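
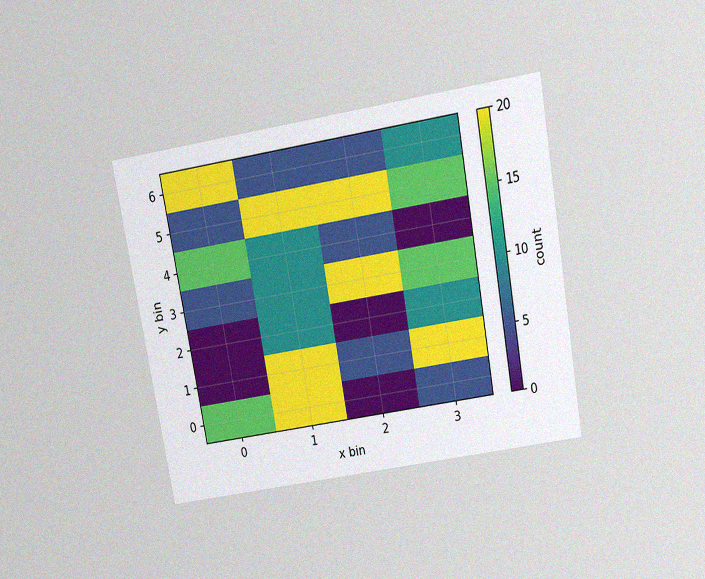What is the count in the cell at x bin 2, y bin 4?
The chart is tilted about 10° counter-clockwise and viewed slightly from above, with some photo noise. Matching the cell (2, 4) against the colorbar gives 5.

5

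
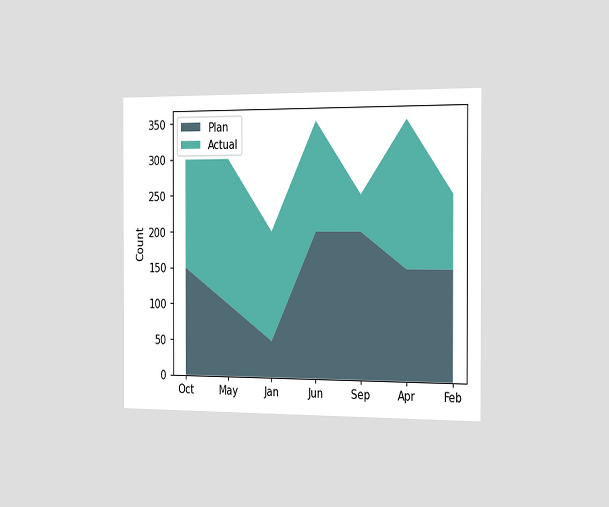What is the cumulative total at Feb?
250

The chart is viewed slightly from the right. The stacked total at Feb reaches 250.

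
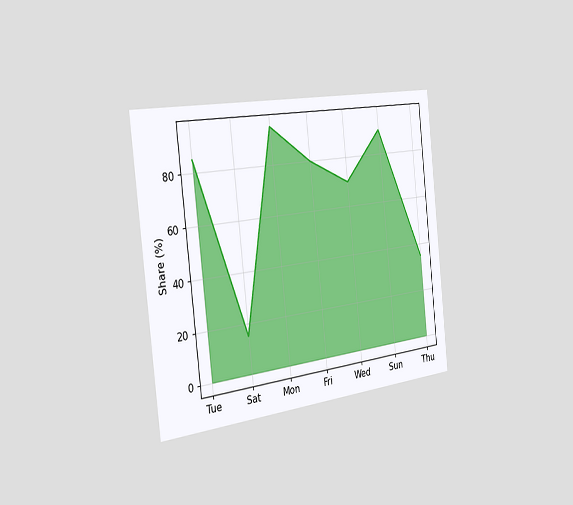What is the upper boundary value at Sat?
The chart is tilted about 6° counter-clockwise and viewed slightly from the left. At Sat the upper boundary is at 15%.

15%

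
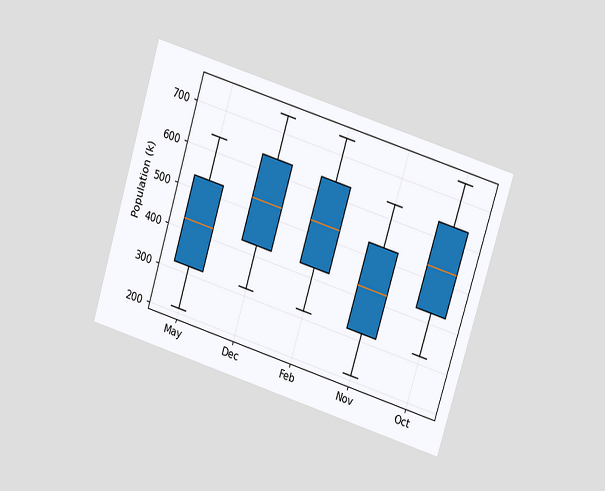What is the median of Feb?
The chart is tilted about 17° clockwise and viewed at a slight angle. The median line in the Feb box sits at 530k.

530k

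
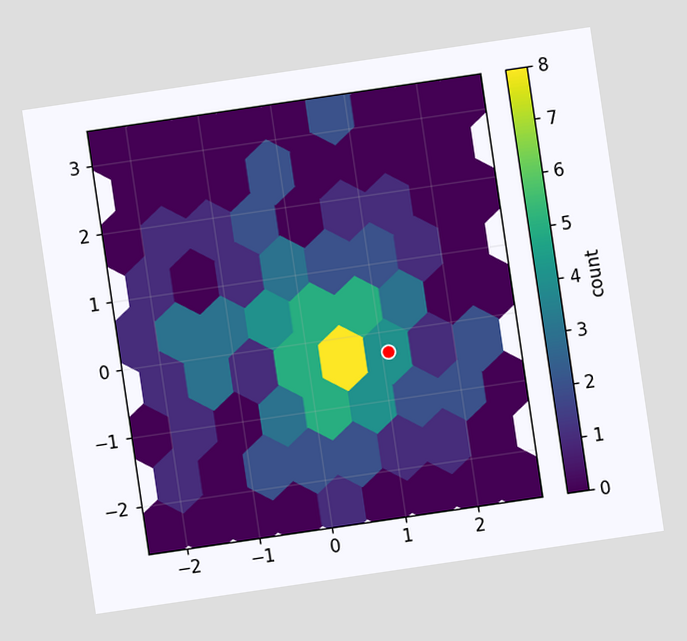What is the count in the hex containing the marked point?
4

The chart is tilted about 8° counter-clockwise. The marked hex reads 4 on the colorbar.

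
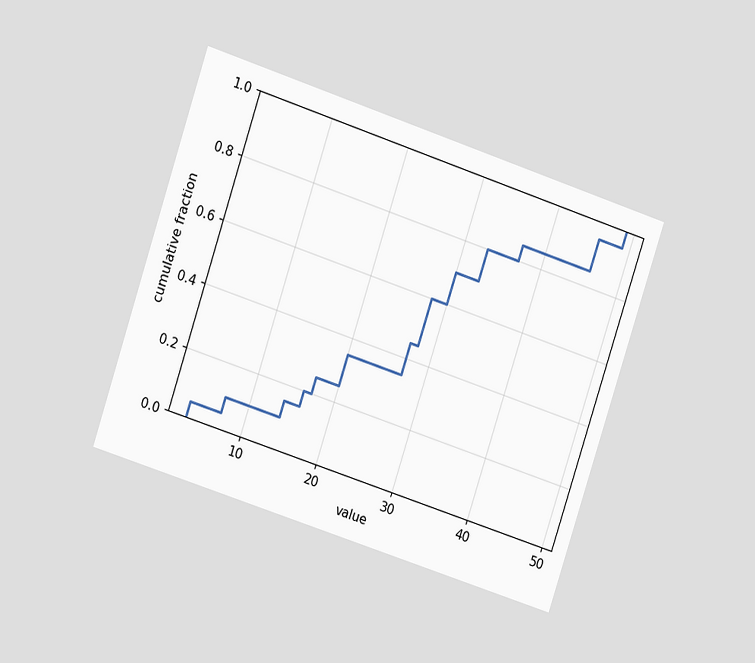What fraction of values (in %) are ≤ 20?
35%

The chart is tilted about 18° clockwise and viewed at a slight angle. At x=20 the ECDF step is at 35%.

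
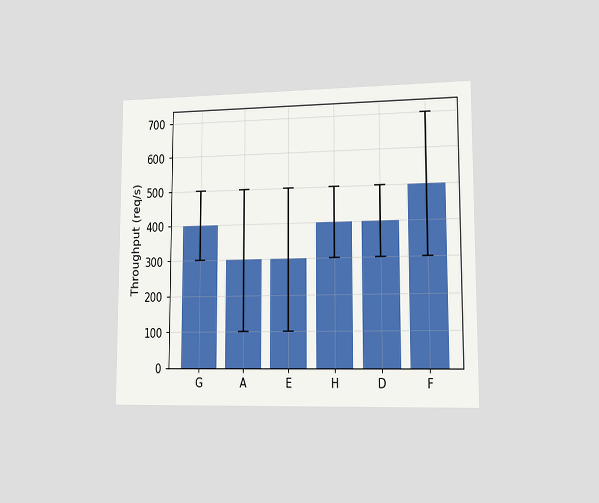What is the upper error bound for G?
500req/s

The chart is viewed slightly from the right. The G bar's upper whisker reaches 500req/s.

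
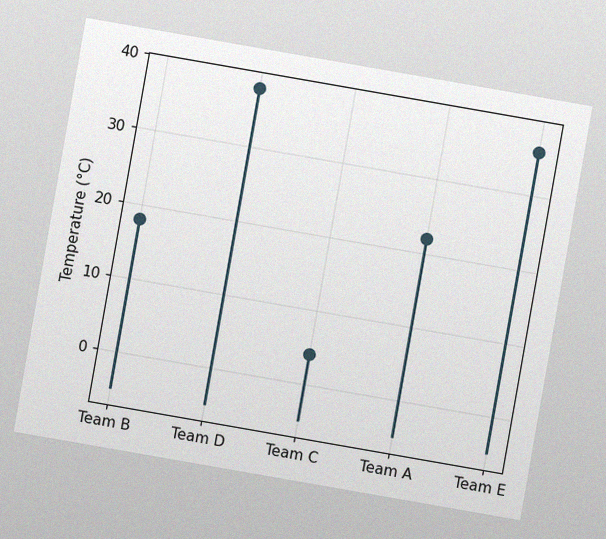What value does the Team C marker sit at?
4°C

The chart is tilted about 10° clockwise, with some photo noise. The Team C marker sits at 4°C.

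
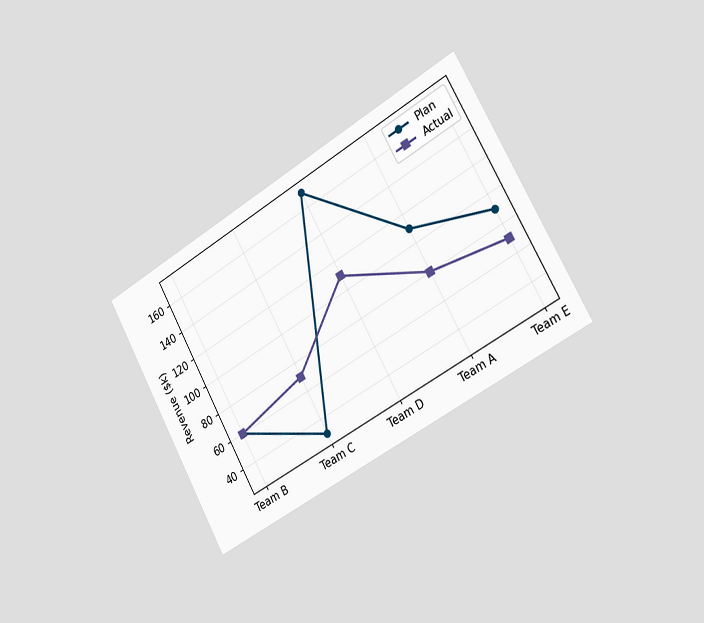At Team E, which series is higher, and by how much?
Plan, by $20k

The chart is tilted about 29° counter-clockwise and viewed slightly from the right. At Team E, Plan sits above the other line by $20k.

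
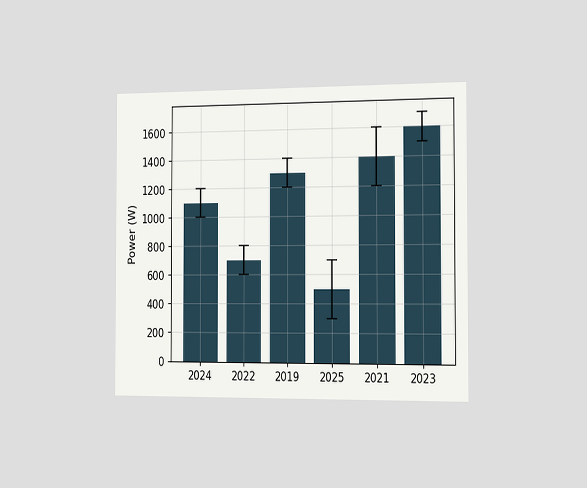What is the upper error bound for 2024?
1200W

The chart is viewed slightly from the right. The 2024 bar's upper whisker reaches 1200W.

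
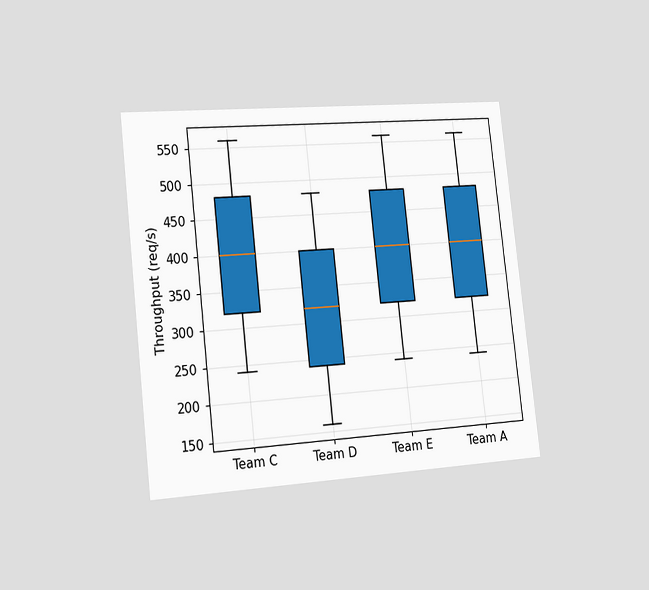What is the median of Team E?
400req/s

The chart is tilted about 6° counter-clockwise and viewed slightly from the left. The median line in the Team E box sits at 400req/s.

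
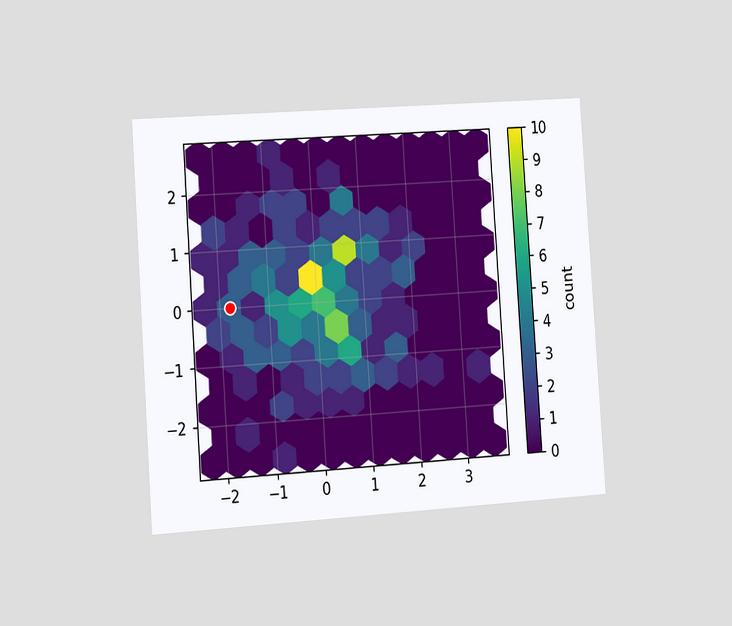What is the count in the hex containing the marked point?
The chart is tilted about 4° counter-clockwise and viewed slightly from the left. The marked hex reads 3 on the colorbar.

3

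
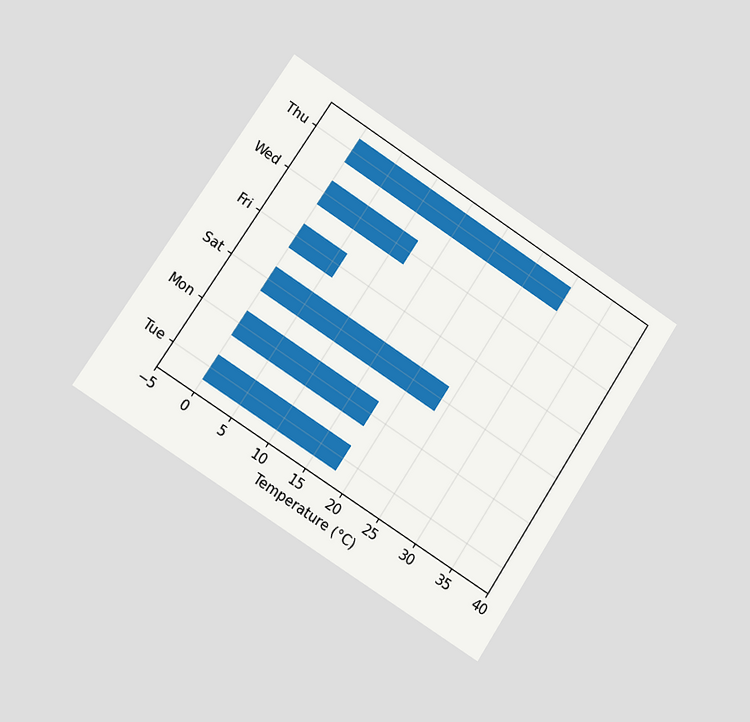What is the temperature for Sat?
The chart is tilted about 33° clockwise and viewed at a slight angle. Reading along the chart's x-axis, the Sat bar reaches 24°C.

24°C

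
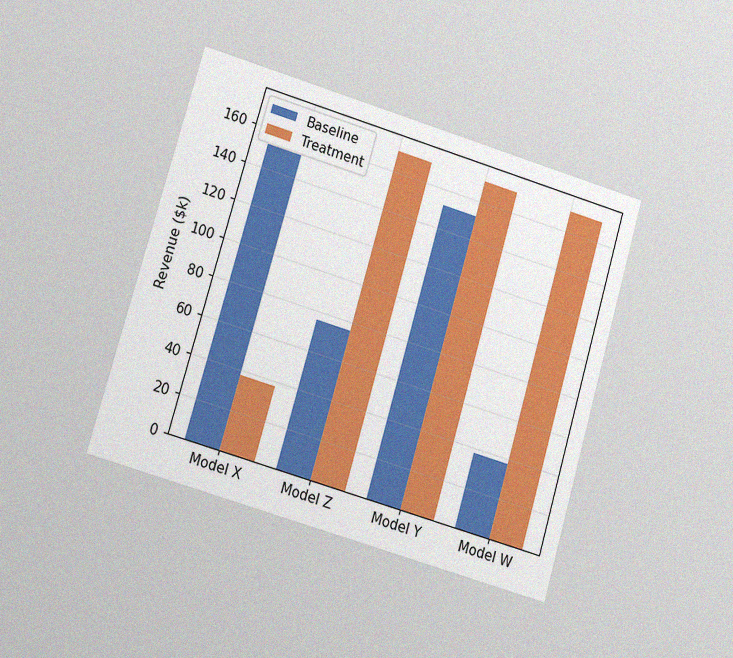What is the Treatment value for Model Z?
The chart is tilted about 16° clockwise and viewed at a slight angle, with some photo noise. The Treatment bar at Model Z reaches $171k on the y-axis.

$171k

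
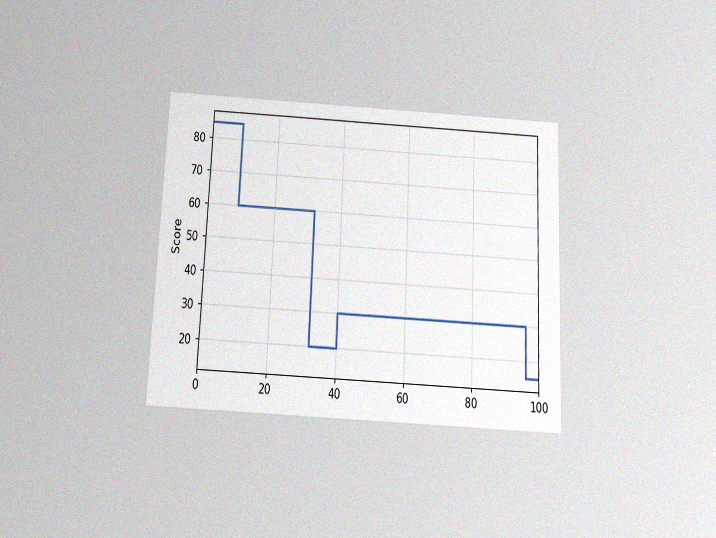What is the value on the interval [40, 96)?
The chart is tilted about 3° clockwise and viewed slightly from below, with some photo noise. On [40, 96) the step sits at 30.

30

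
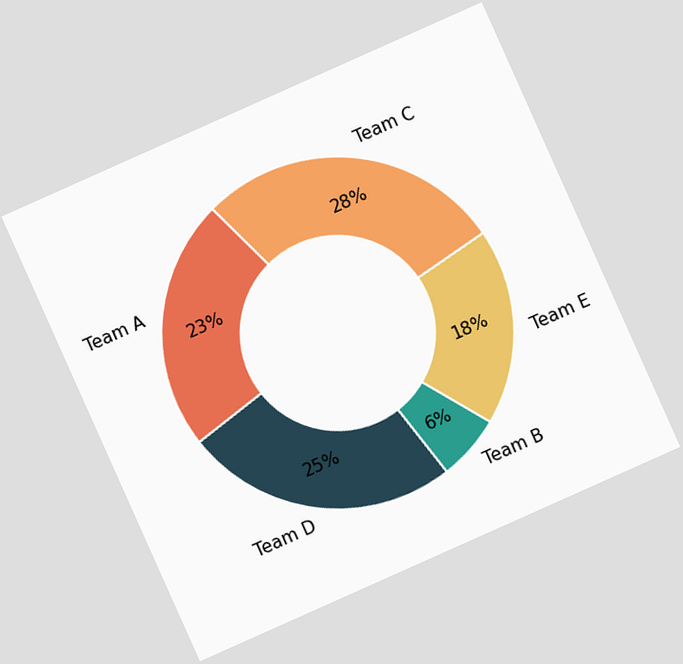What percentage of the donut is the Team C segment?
28%

The chart is tilted about 24° counter-clockwise. The Team C segment takes up 28% of the ring.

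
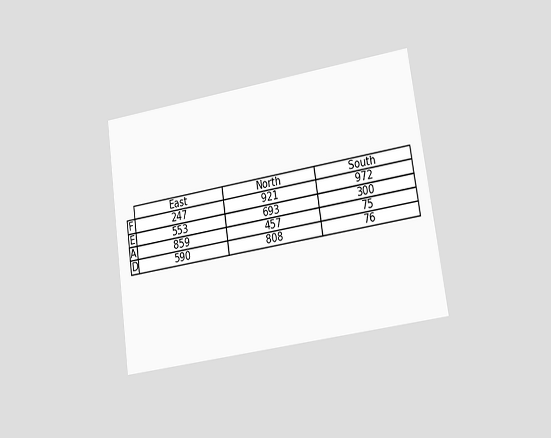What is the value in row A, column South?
The chart is tilted about 8° counter-clockwise and viewed at a slight angle. The (A, South) cell reads 75.

75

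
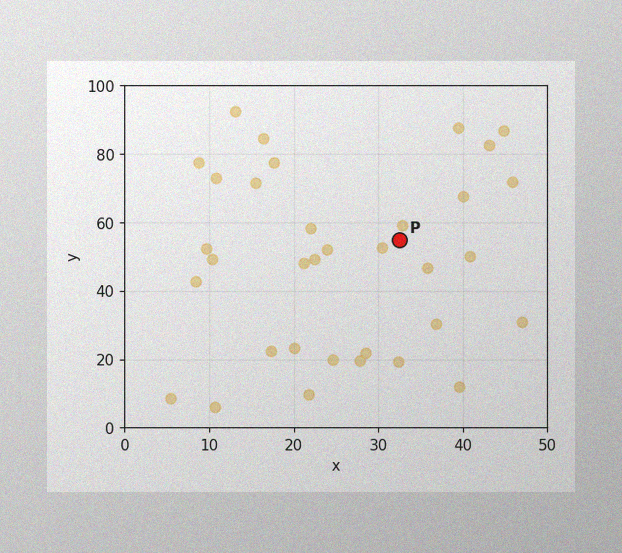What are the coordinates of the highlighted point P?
(32.5, 55)

The image has some photo noise and uneven lighting. Following the gridlines from P to each axis, P sits at (32.5, 55).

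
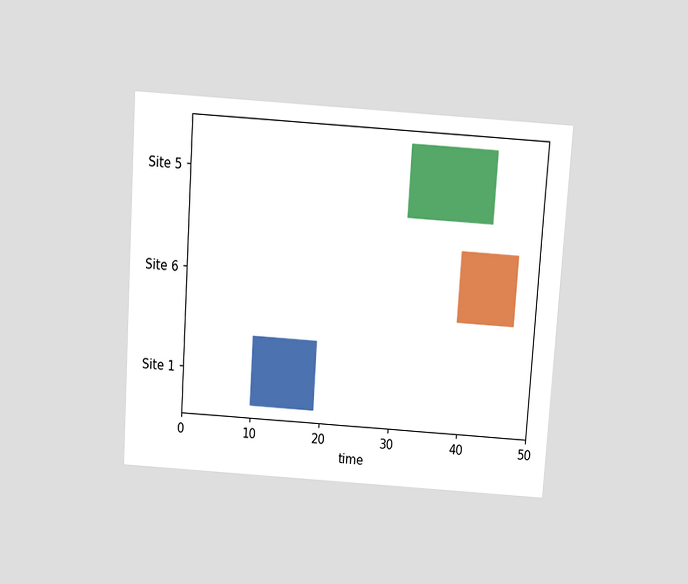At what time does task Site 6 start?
The chart is tilted about 4° clockwise and viewed slightly from above. The Site 6 bar begins at t=39.

39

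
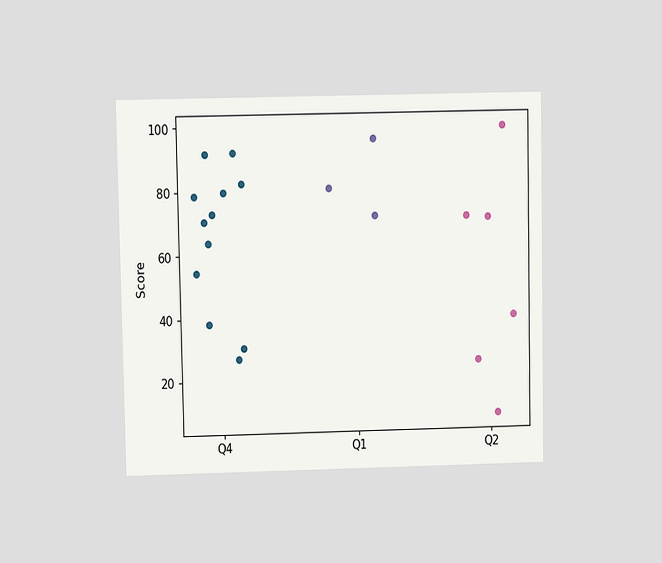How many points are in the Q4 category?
12

The chart is viewed at a slight angle. Counting the markers in the Q4 column gives 12.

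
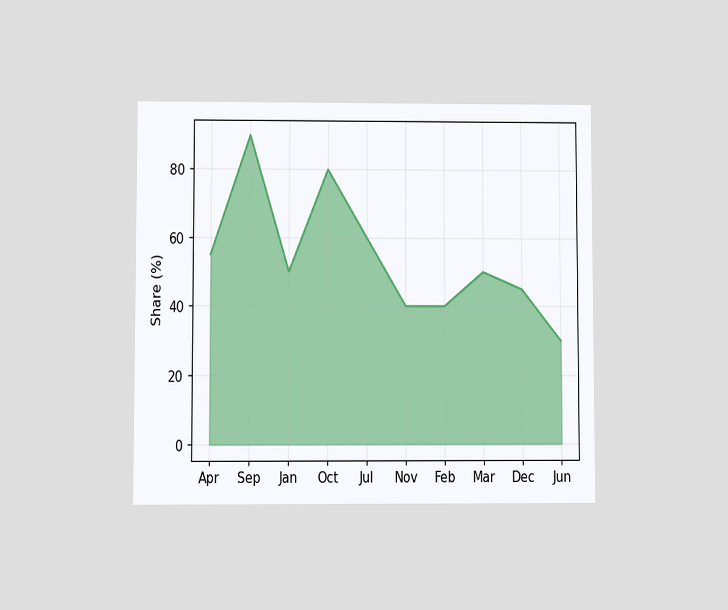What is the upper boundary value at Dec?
45%

The chart is viewed at a slight angle. At Dec the upper boundary is at 45%.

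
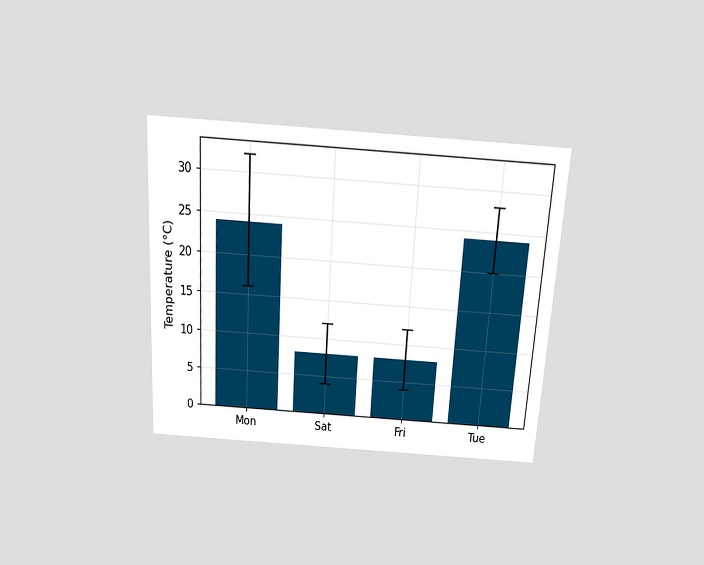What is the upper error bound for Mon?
32°C

The chart is tilted about 3° clockwise and viewed slightly from above. The Mon bar's upper whisker reaches 32°C.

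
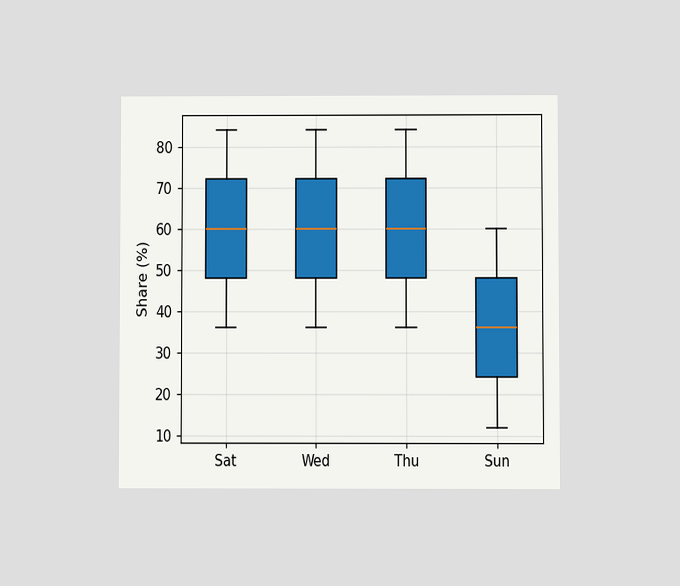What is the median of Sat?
60%

The chart is viewed at a slight angle. The median line in the Sat box sits at 60%.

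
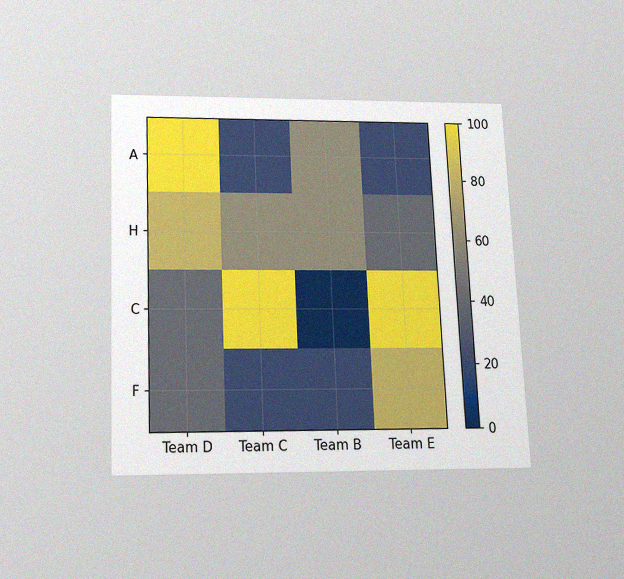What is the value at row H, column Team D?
The chart is tilted about 3° counter-clockwise and viewed slightly from below, with some photo noise. Matching cell (H, Team D) against the colorbar gives 80.

80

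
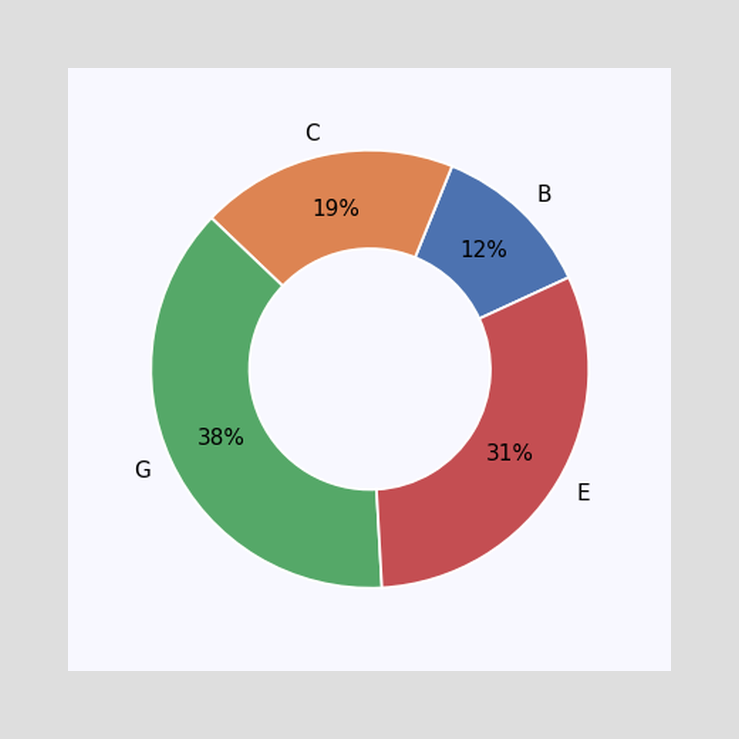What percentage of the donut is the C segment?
The C segment takes up 19% of the ring.

19%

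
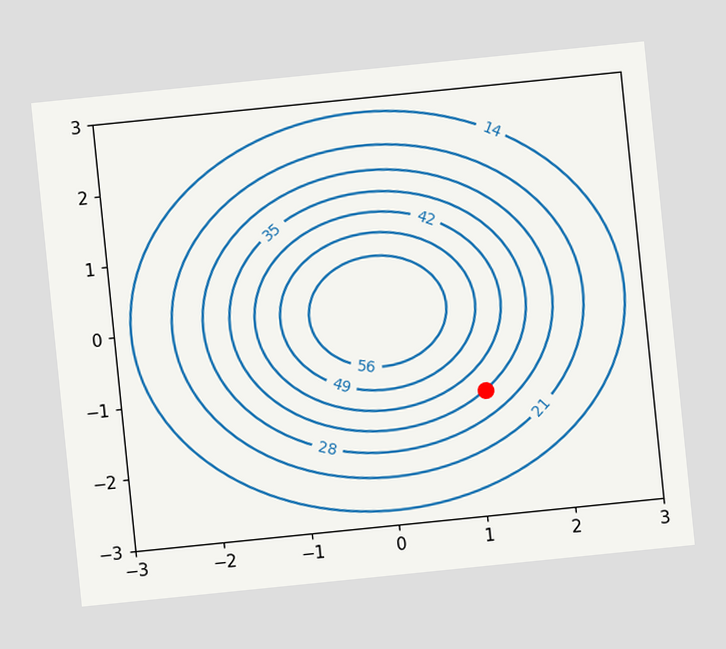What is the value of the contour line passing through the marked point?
35

The chart is tilted about 6° counter-clockwise. The marked point sits on the contour labelled 35.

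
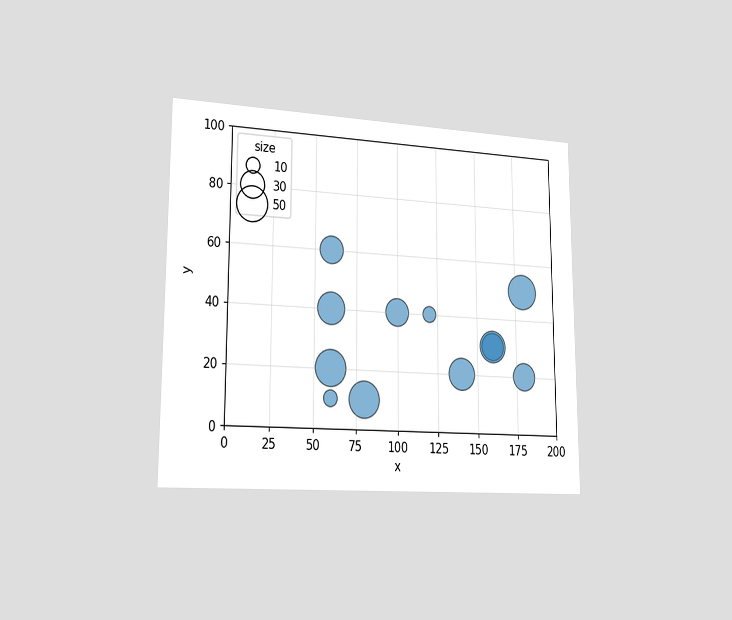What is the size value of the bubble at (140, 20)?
40

The chart is viewed slightly from the left. Matching the bubble at (140, 20) against the size legend gives 40.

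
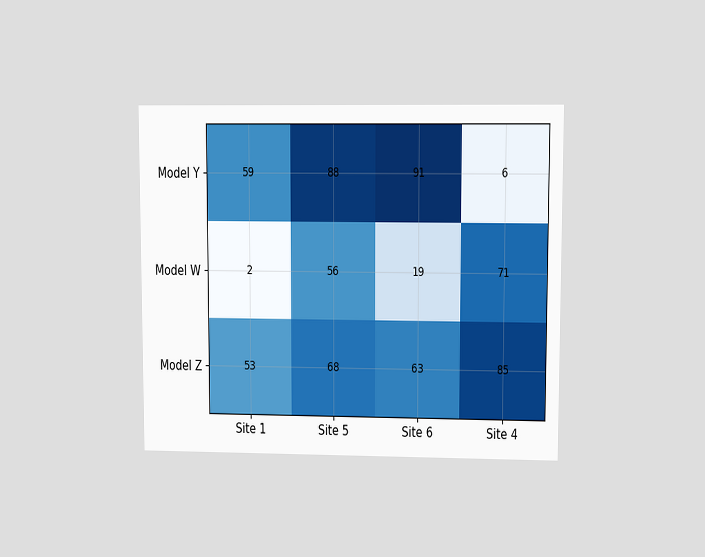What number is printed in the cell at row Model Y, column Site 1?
The chart is viewed at a slight angle. The (Model Y, Site 1) cell reads 59.

59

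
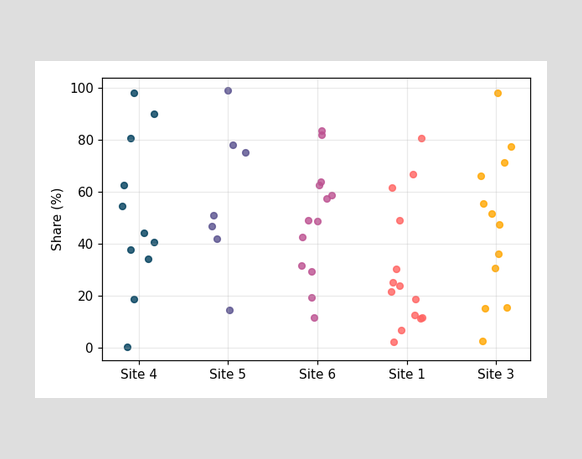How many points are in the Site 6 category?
Counting the markers in the Site 6 column gives 13.

13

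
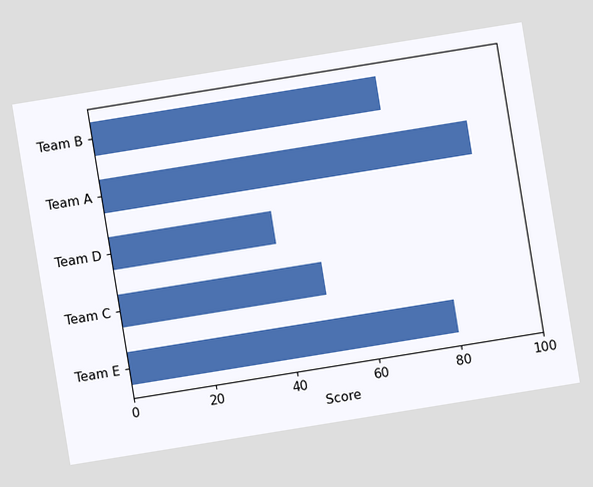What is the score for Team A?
90

The chart is tilted about 9° counter-clockwise. Reading along the chart's x-axis, the Team A bar reaches 90.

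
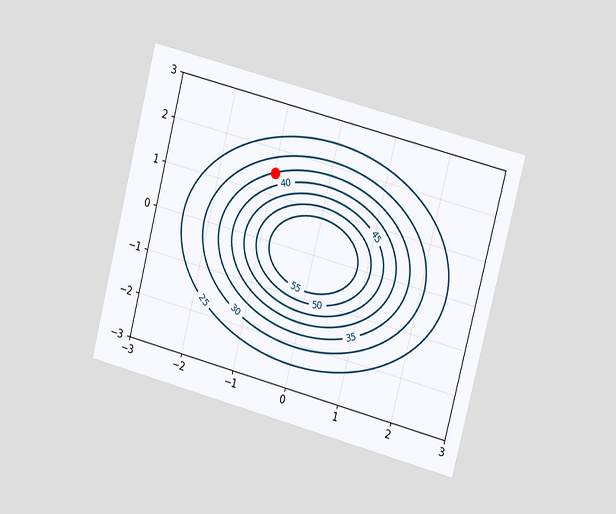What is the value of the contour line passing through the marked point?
35

The chart is tilted about 14° clockwise and viewed slightly from the right. The marked point sits on the contour labelled 35.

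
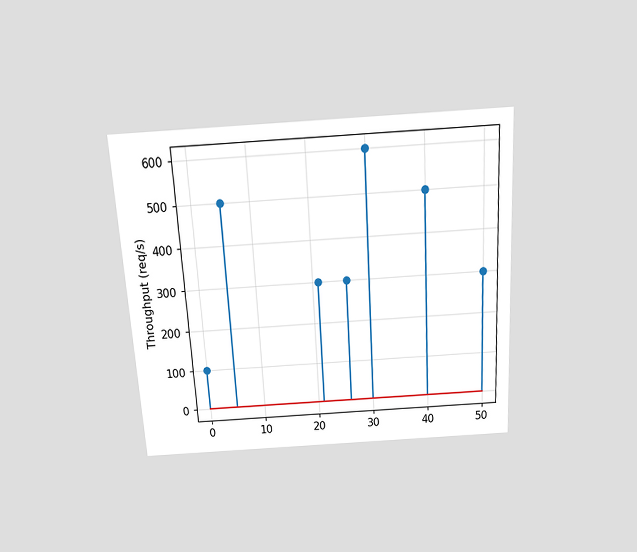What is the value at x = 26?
The chart is tilted about 3° counter-clockwise and viewed slightly from above. The stem at x=26 reaches 300req/s.

300req/s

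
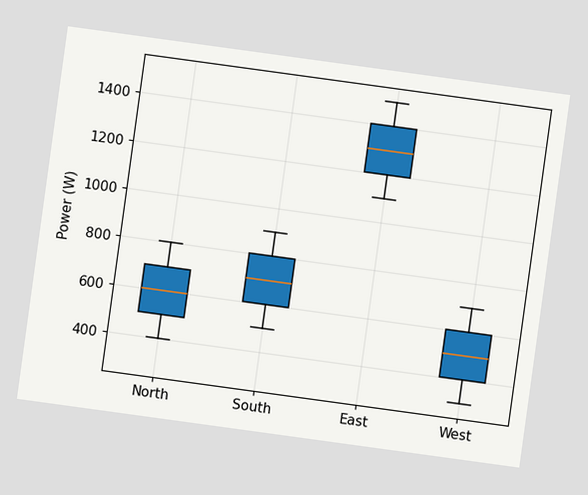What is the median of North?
The chart is tilted about 8° clockwise. The median line in the North box sits at 600W.

600W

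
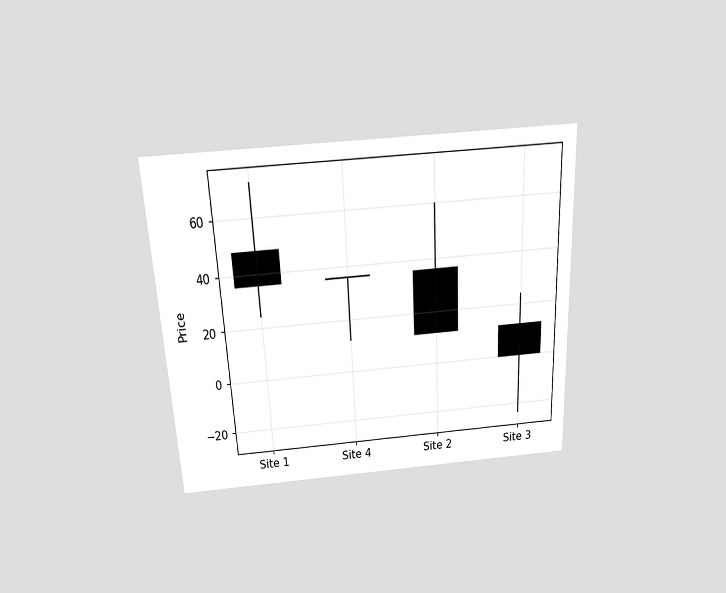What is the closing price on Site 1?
36

The chart is tilted about 3° counter-clockwise and viewed slightly from above. The Site 1 candle closes at 36.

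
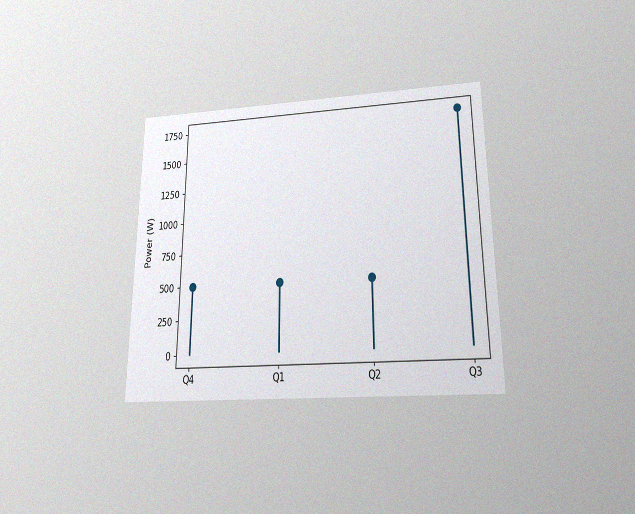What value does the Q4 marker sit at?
500W

The chart is viewed slightly from below, with some photo noise. The Q4 marker sits at 500W.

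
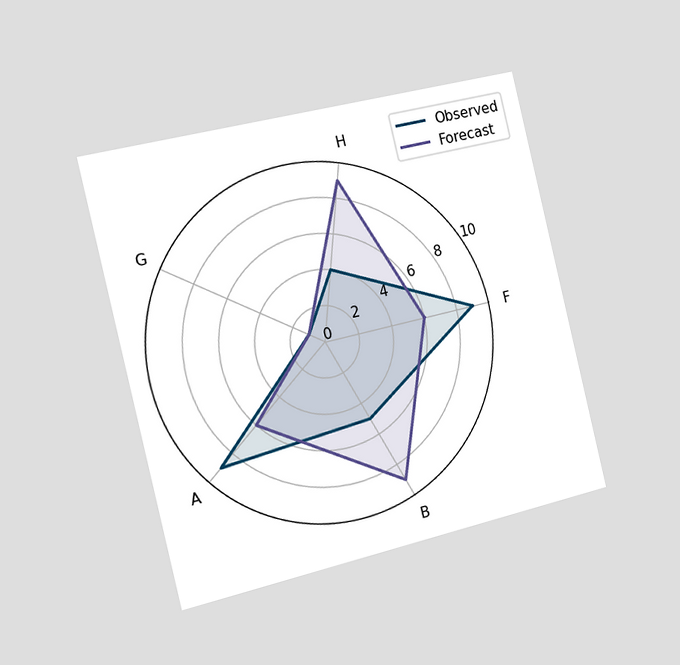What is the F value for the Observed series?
The chart is tilted about 14° counter-clockwise and viewed slightly from the left. On the F axis, Observed reaches 9.

9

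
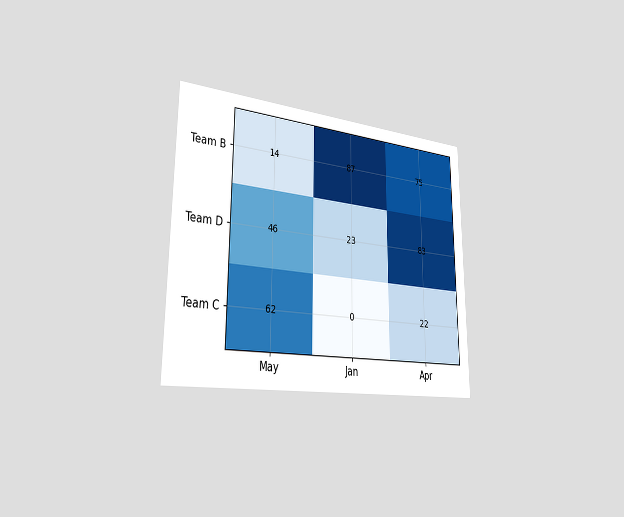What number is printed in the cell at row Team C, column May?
The chart is viewed slightly from the left. The (Team C, May) cell reads 62.

62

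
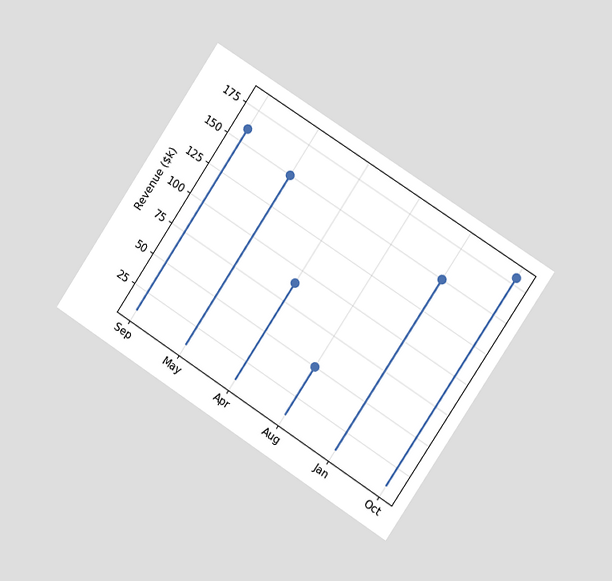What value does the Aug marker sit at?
The chart is tilted about 33° clockwise and viewed slightly from the right. The Aug marker sits at $50k.

$50k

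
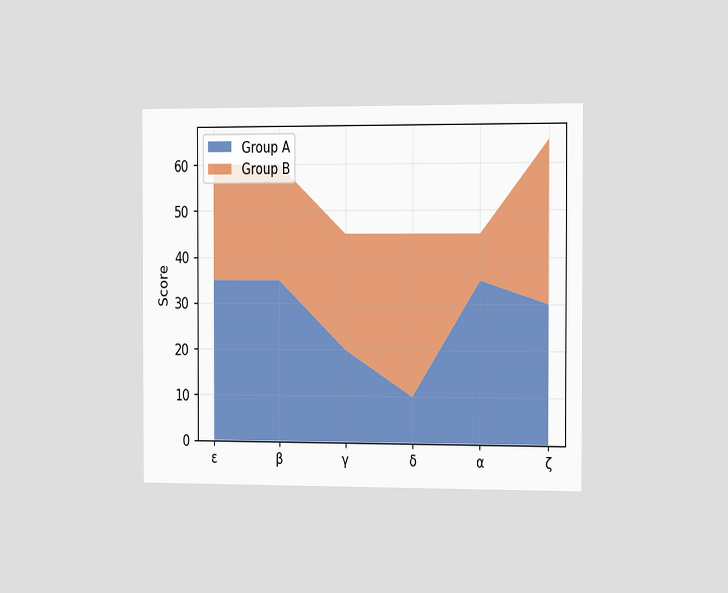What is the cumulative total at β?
The chart is viewed slightly from the right. The stacked total at β reaches 60.

60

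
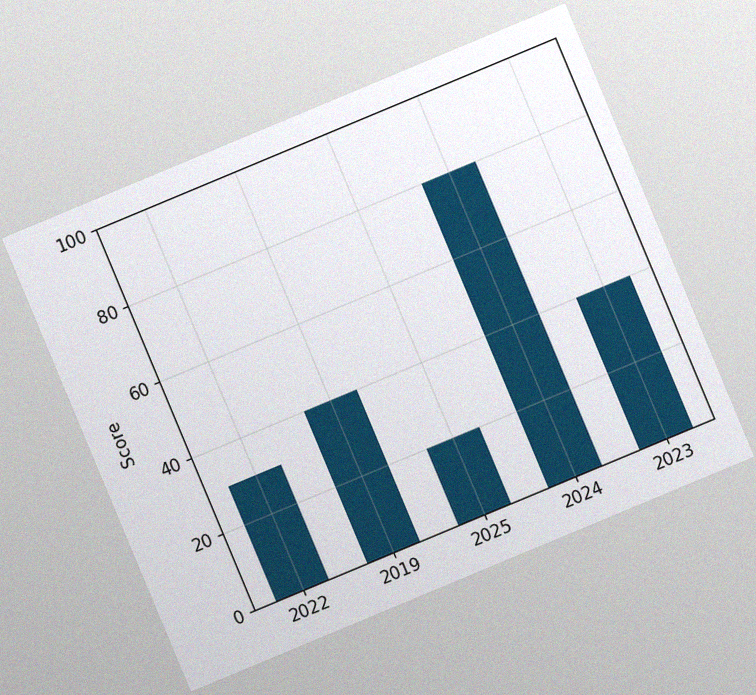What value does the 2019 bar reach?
40

The chart is tilted about 23° counter-clockwise, with some photo noise. Reading along the chart's y-axis, the 2019 bar reaches 40.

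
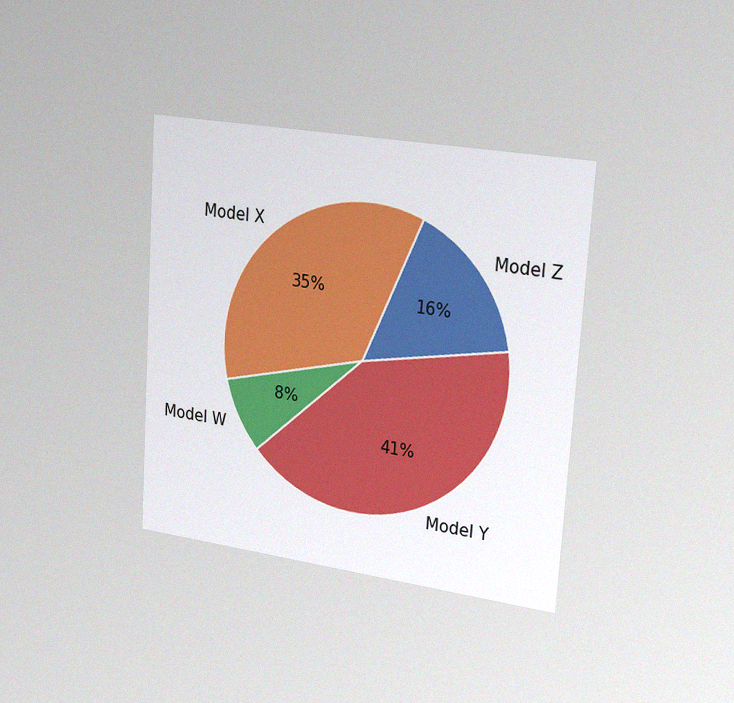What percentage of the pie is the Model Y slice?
The chart is tilted about 4° clockwise and viewed slightly from the right, with some photo noise. The Model Y slice takes up 41% of the pie.

41%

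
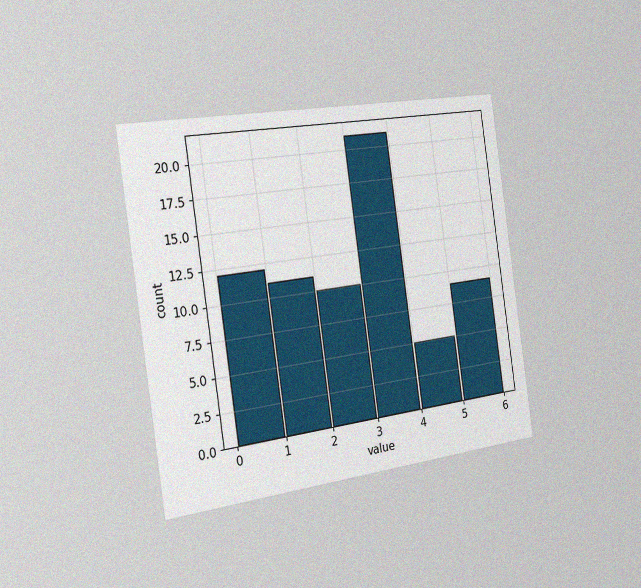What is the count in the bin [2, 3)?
10

The chart is tilted about 8° counter-clockwise and viewed slightly from the left, with some photo noise. The [2, 3) bin has height 10.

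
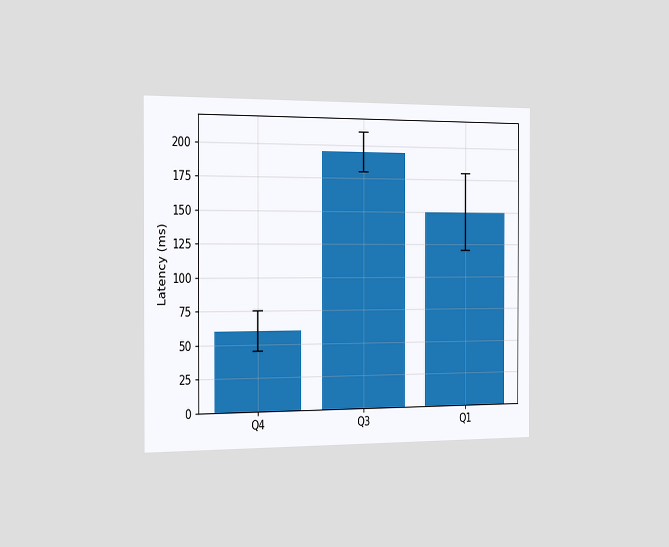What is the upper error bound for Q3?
210ms

The chart is viewed slightly from the left. The Q3 bar's upper whisker reaches 210ms.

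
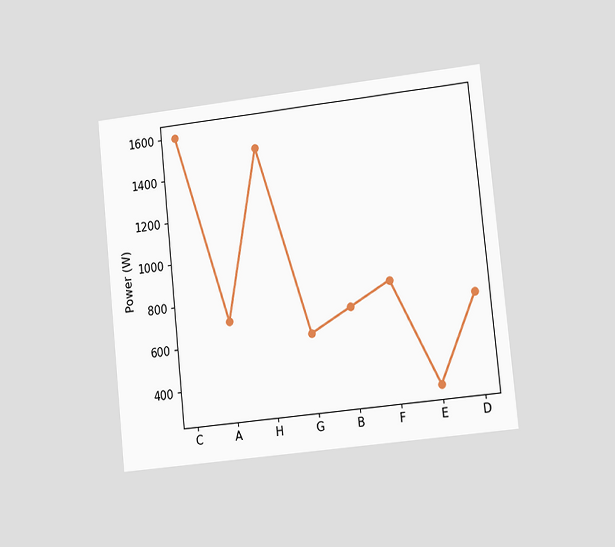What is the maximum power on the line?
The chart is tilted about 6° counter-clockwise and viewed slightly from the right. The highest point is at C, and reading across to the y-axis gives 1600W.

1600W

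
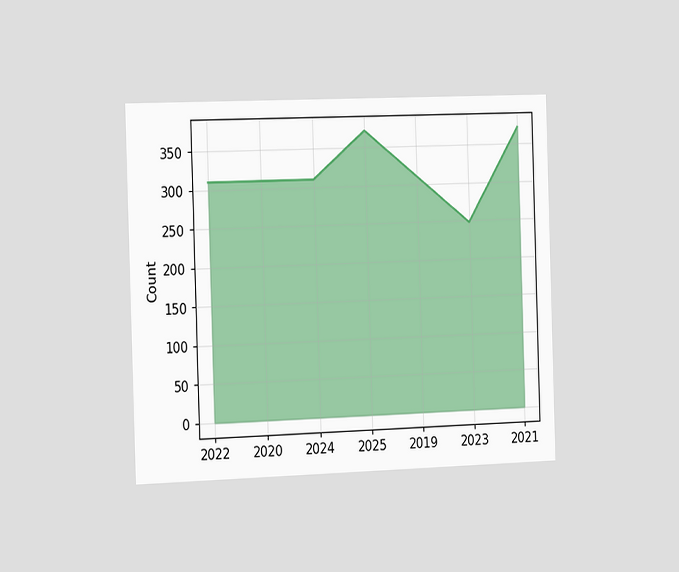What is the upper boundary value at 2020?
The chart is viewed slightly from the left. At 2020 the upper boundary is at 310.

310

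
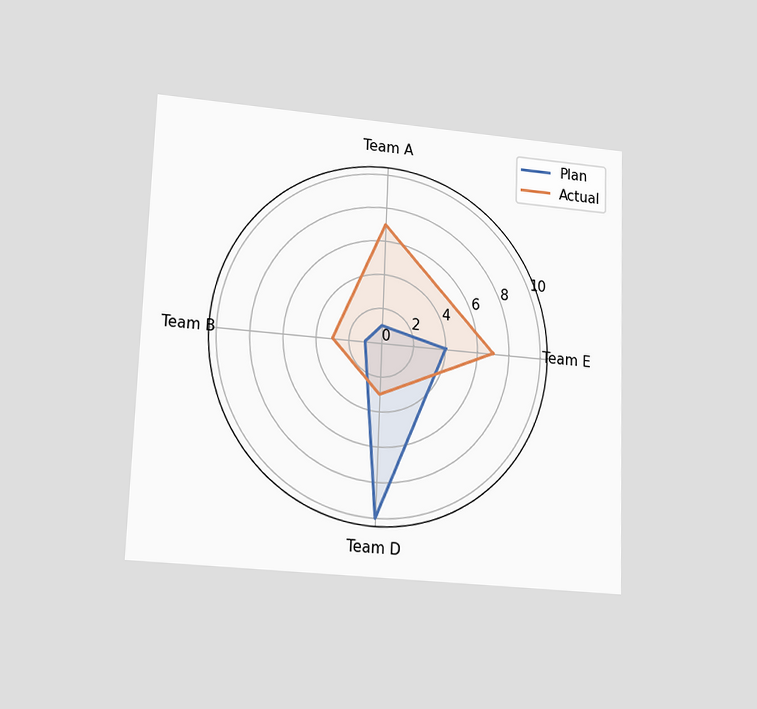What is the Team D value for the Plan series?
10

The chart is tilted about 2° clockwise and viewed at a slight angle. On the Team D axis, Plan reaches 10.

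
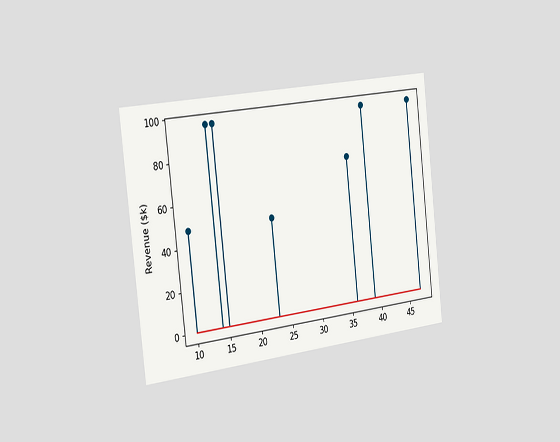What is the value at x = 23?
$48k

The chart is tilted about 6° counter-clockwise and viewed slightly from the left. The stem at x=23 reaches $48k.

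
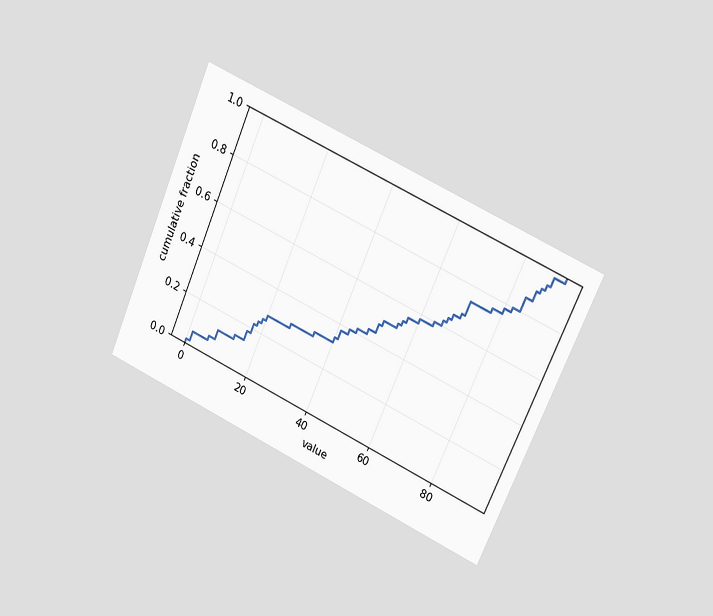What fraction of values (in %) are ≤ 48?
44%

The chart is tilted about 24° clockwise and viewed at a slight angle. At x=48 the ECDF step is at 44%.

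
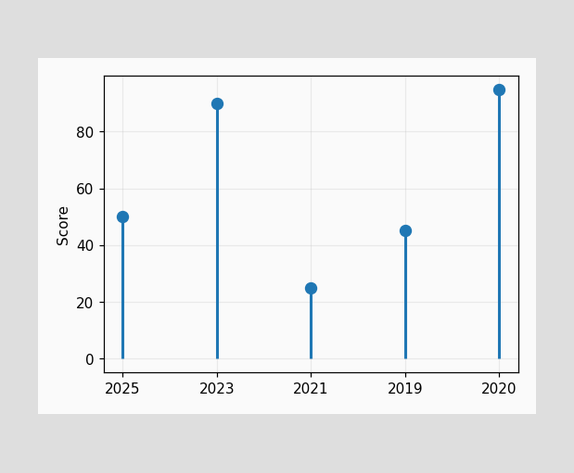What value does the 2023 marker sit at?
The 2023 marker sits at 90.

90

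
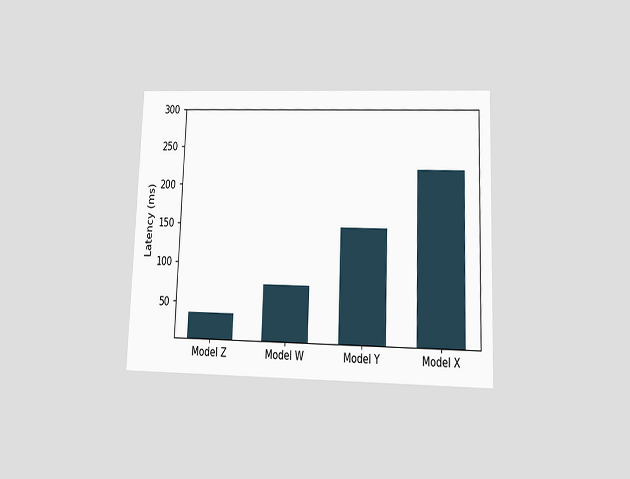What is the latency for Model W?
74ms

The chart is tilted about 2° clockwise and viewed at a slight angle. Reading along the chart's y-axis, the Model W bar reaches 74ms.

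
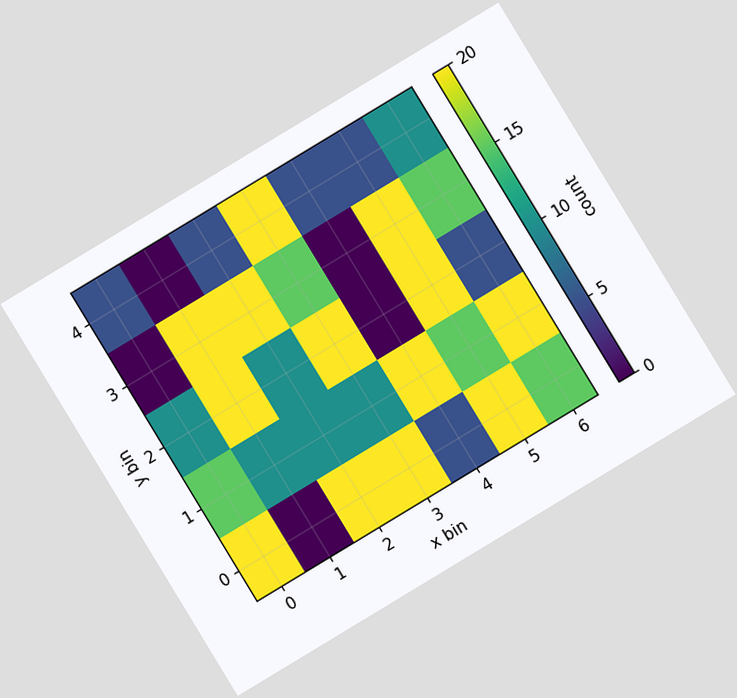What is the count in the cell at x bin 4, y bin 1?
The chart is tilted about 31° counter-clockwise. Matching the cell (4, 1) against the colorbar gives 20.

20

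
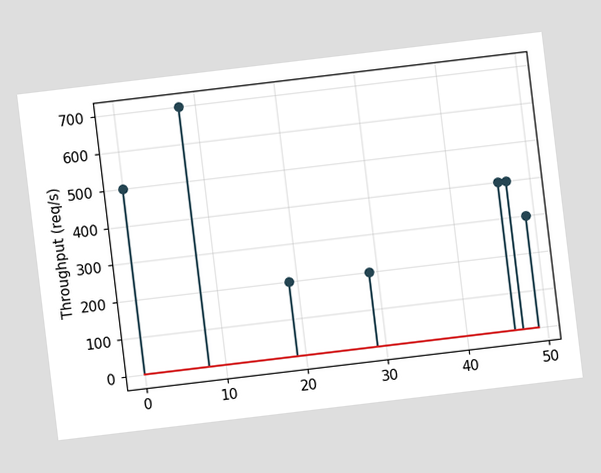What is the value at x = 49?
The chart is tilted about 7° counter-clockwise. The stem at x=49 reaches 300req/s.

300req/s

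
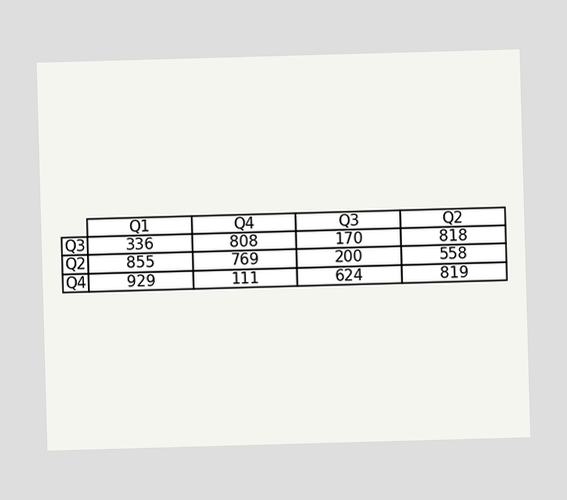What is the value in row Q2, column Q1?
855

The (Q2, Q1) cell reads 855.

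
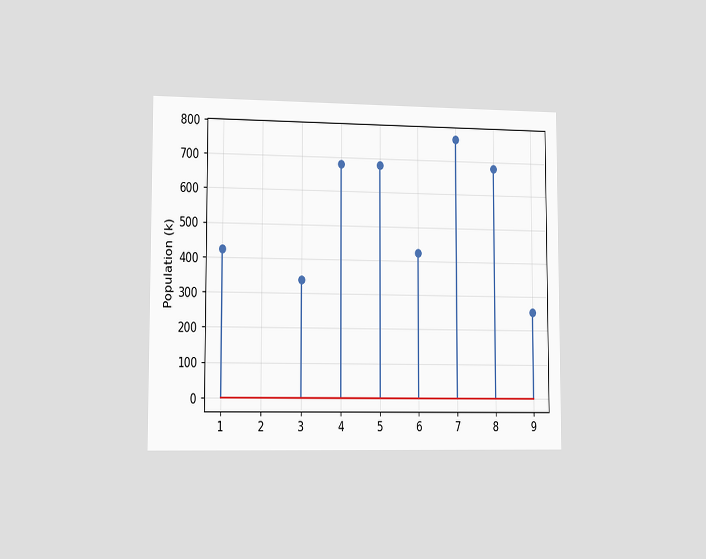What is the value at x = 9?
255k

The chart is viewed slightly from the left. The stem at x=9 reaches 255k.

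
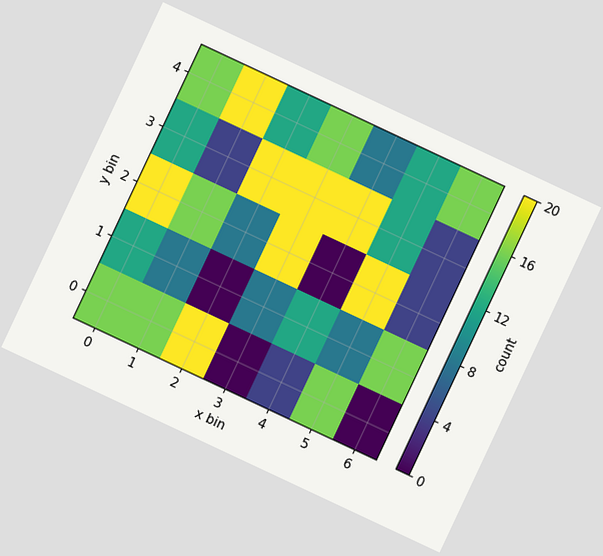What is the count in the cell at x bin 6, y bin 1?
16

The chart is tilted about 25° clockwise. Matching the cell (6, 1) against the colorbar gives 16.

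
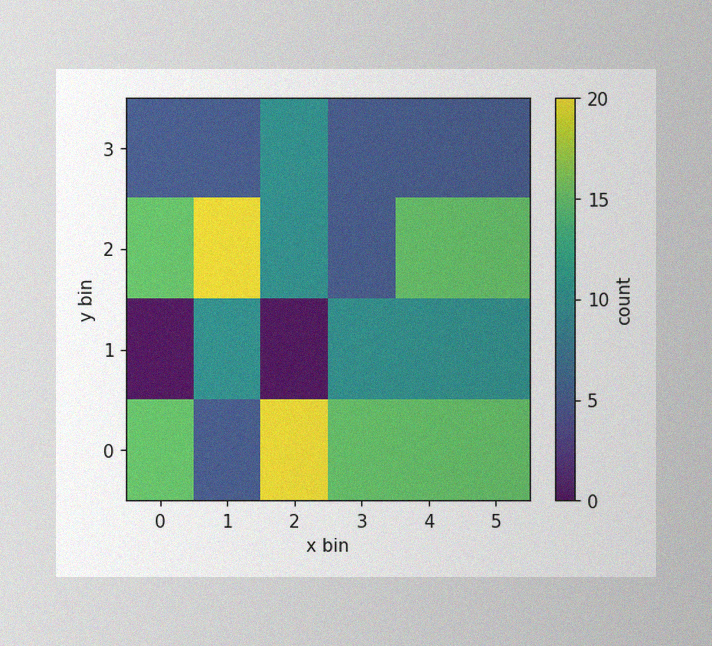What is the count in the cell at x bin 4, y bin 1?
10

The image has some photo noise and uneven lighting. Matching the cell (4, 1) against the colorbar gives 10.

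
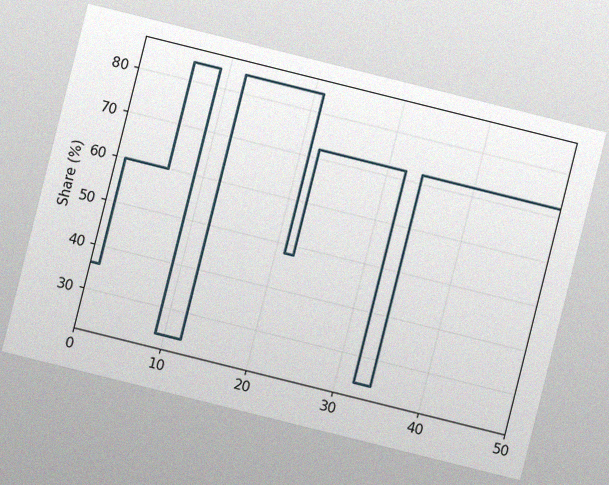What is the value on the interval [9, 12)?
The chart is tilted about 14° clockwise, with some photo noise. On [9, 12) the step sits at 24%.

24%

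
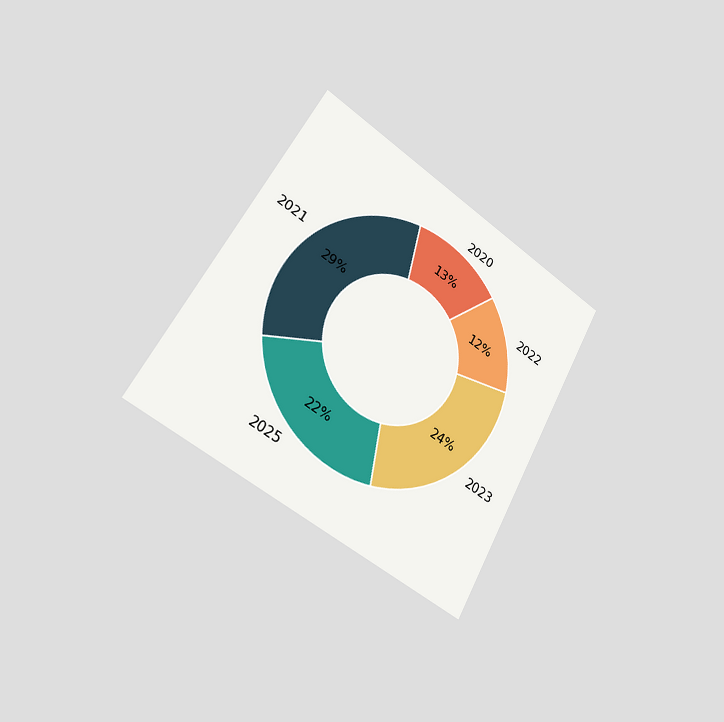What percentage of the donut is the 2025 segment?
22%

The chart is tilted about 30° clockwise and viewed slightly from the left. The 2025 segment takes up 22% of the ring.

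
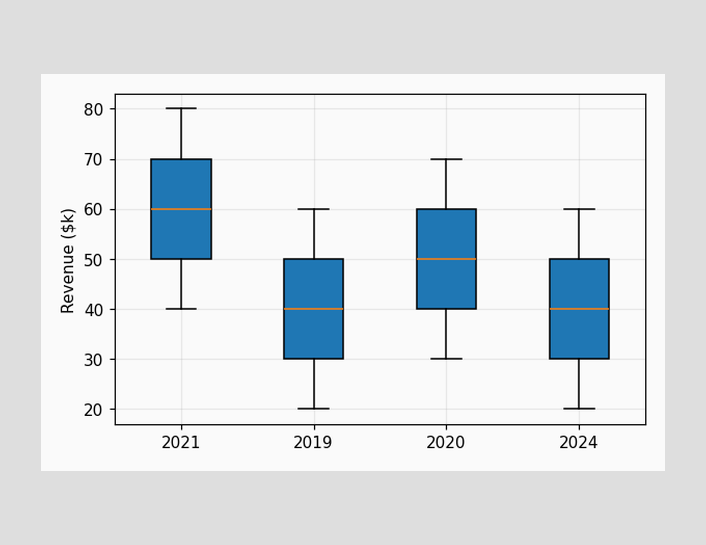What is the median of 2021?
$60k

The median line in the 2021 box sits at $60k.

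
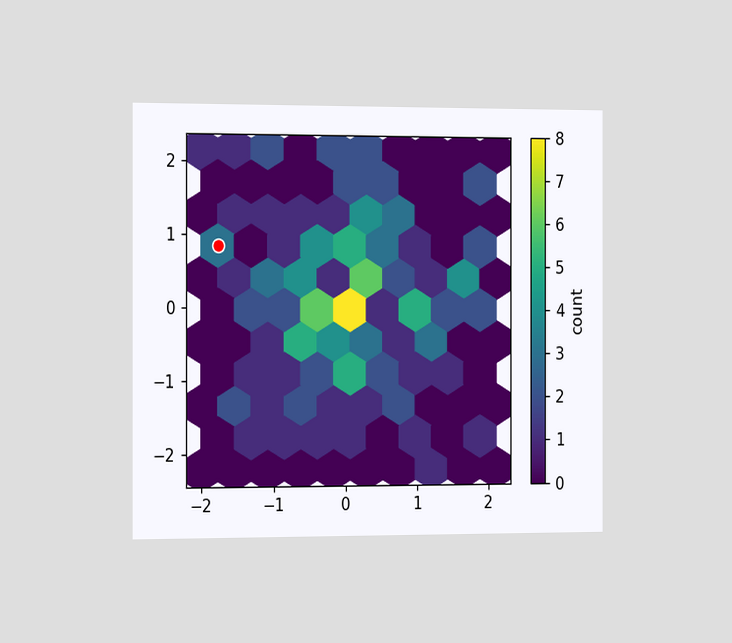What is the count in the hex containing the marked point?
The chart is viewed slightly from the left. The marked hex reads 3 on the colorbar.

3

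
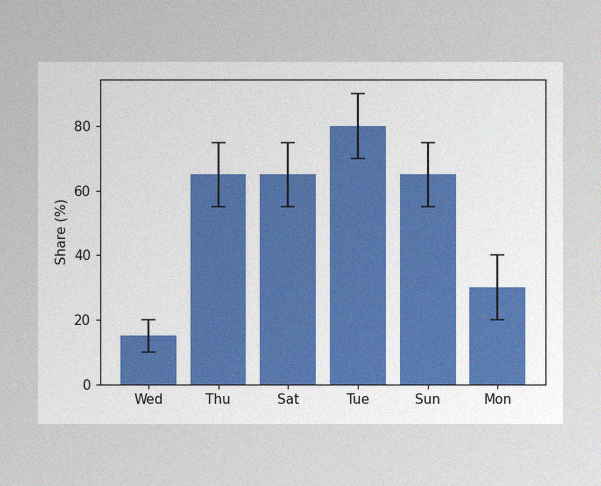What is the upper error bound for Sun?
75%

The image has some photo noise and uneven lighting. The Sun bar's upper whisker reaches 75%.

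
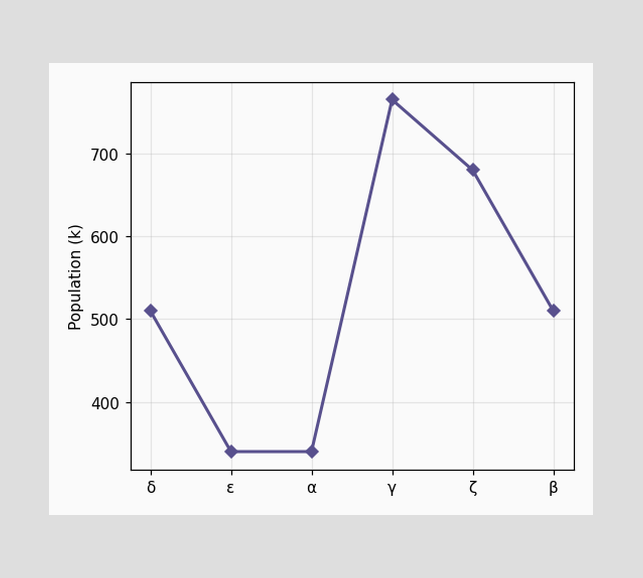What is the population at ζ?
680k

At ζ, the line is at 680k.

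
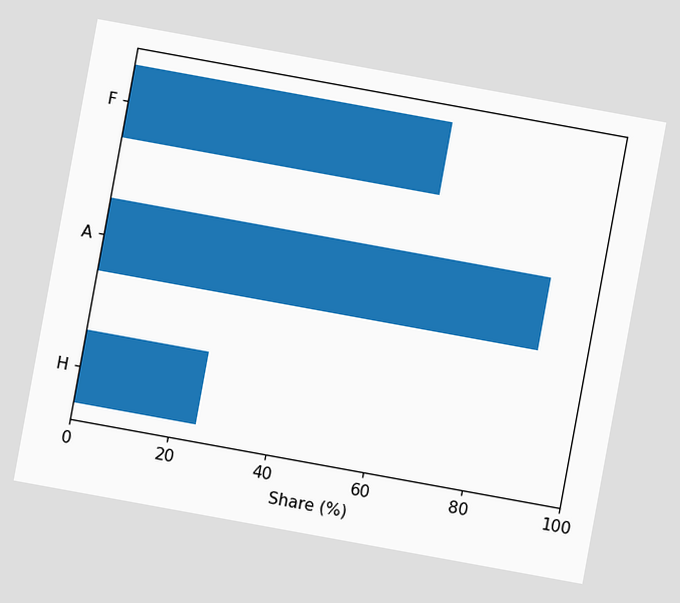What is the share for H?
25%

The chart is tilted about 10° clockwise. Reading along the chart's x-axis, the H bar reaches 25%.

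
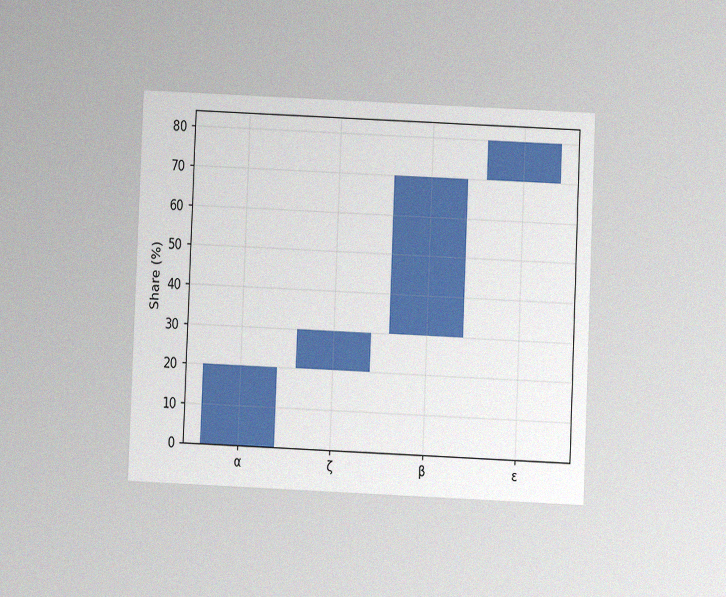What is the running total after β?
The chart is tilted about 2° clockwise and viewed at a slight angle, with some photo noise. After β the running total reaches 70%.

70%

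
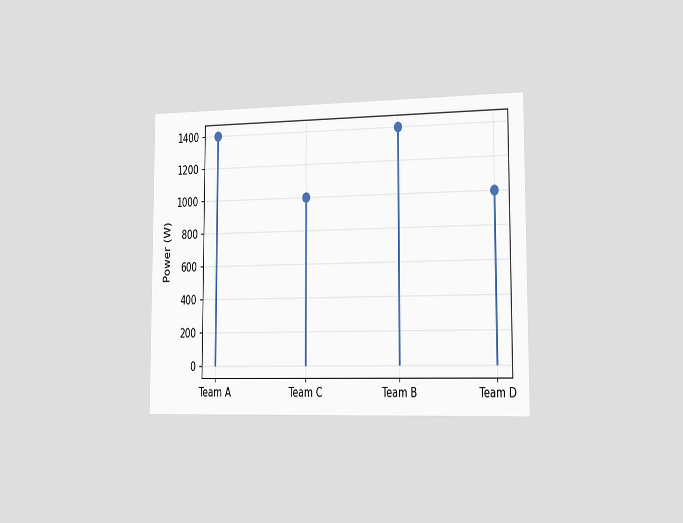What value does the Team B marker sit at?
1400W

The chart is viewed slightly from the right. The Team B marker sits at 1400W.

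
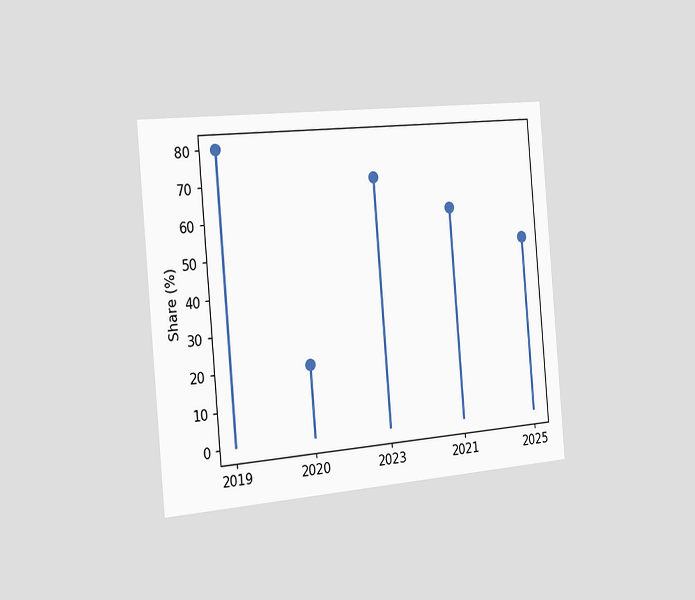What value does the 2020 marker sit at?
20%

The chart is tilted about 5° counter-clockwise and viewed slightly from the left. The 2020 marker sits at 20%.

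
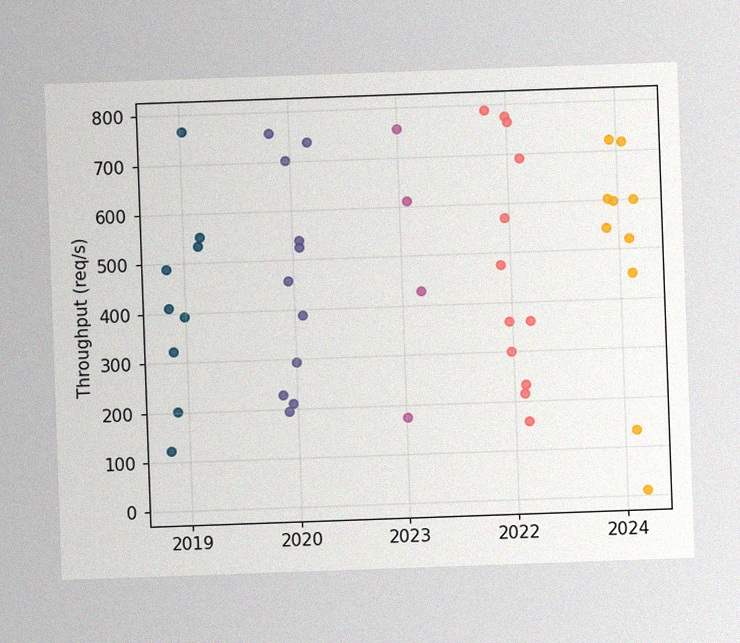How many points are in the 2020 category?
11

The chart is tilted about 2° counter-clockwise, with some photo noise. Counting the markers in the 2020 column gives 11.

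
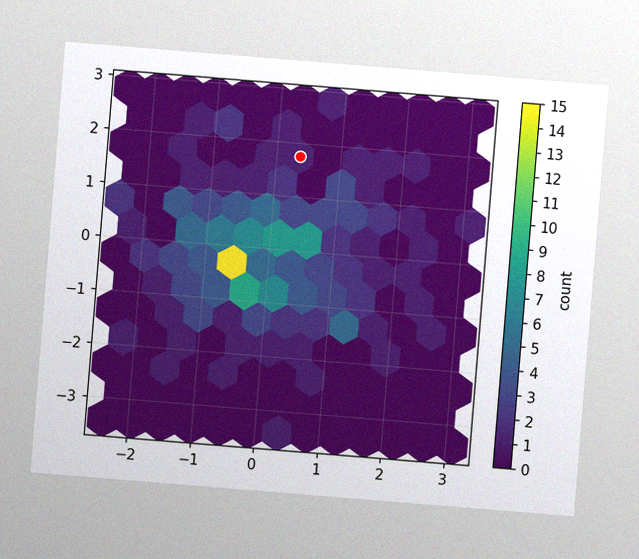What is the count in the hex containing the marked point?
The chart is tilted about 5° clockwise, with some photo noise. The marked hex reads 1 on the colorbar.

1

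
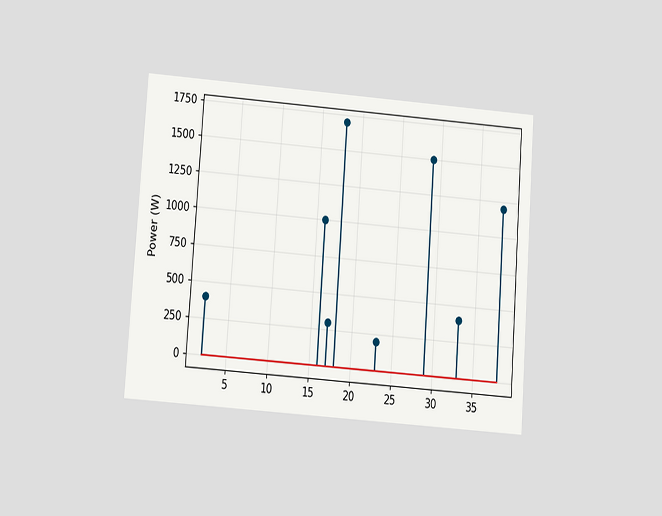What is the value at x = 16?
The chart is tilted about 4° clockwise and viewed slightly from below. The stem at x=16 reaches 1000W.

1000W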